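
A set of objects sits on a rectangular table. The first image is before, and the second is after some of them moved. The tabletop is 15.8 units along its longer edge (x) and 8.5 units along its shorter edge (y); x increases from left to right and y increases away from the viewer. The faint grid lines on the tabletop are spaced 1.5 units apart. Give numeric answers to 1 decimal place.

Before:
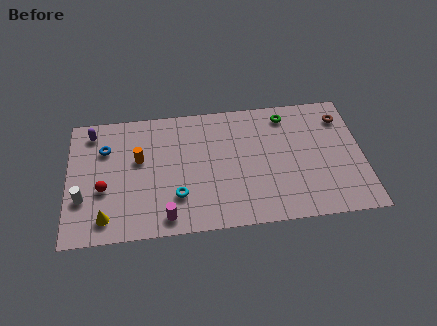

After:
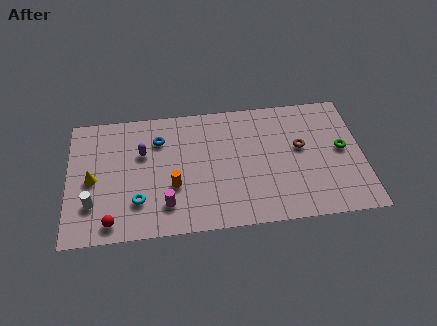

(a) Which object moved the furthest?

the green torus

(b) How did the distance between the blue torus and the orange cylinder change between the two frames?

+1.3

The distance was about 2.0 in the first image and 3.3 in the second, so they moved 1.3 units further apart.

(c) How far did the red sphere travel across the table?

2.2

The red sphere moved from about (1.9, 3.3) to (2.3, 1.1), a distance of √(0.4² + 2.2²) ≈ 2.2.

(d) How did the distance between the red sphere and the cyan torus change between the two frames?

-2.2

Before: roughly 4.0 units apart; after: 1.8. That's 2.2 units closer together.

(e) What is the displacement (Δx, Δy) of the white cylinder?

(0.5, -0.4)

From the two frames, the white cylinder sits at roughly (0.8, 2.8) before and (1.3, 2.4) after.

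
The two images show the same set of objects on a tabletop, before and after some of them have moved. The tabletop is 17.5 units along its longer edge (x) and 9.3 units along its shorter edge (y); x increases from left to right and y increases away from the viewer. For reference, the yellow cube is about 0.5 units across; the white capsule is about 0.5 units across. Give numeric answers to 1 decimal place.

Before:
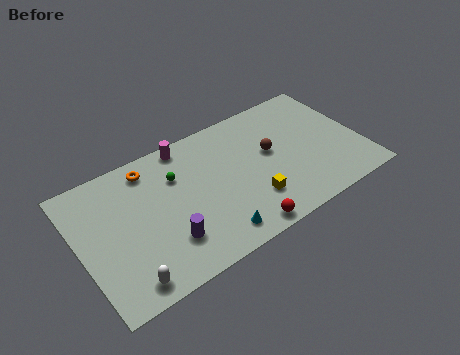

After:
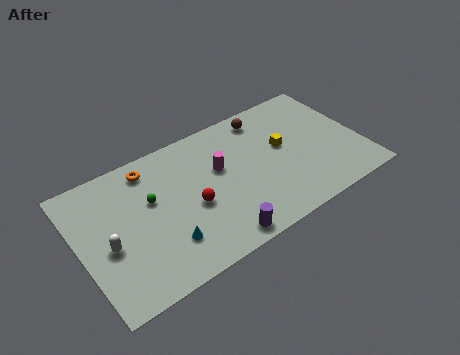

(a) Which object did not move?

the orange torus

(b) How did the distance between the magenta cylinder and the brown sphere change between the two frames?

-1.8

The distance was about 5.8 in the first image and 4.0 in the second, so they moved 1.8 units closer together.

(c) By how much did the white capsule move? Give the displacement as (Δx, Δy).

(-0.7, 2.8)

The white capsule started near (2.3, 1.2) and ended near (1.6, 4.0).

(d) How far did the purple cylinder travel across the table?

3.3

The purple cylinder was near (5.0, 2.5) before and (7.9, 1.0) after, so it travelled √(2.9² + 1.5²) ≈ 3.3 units.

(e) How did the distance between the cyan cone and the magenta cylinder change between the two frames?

-1.9

Before: roughly 7.0 units apart; after: 5.1. That's 1.9 units closer together.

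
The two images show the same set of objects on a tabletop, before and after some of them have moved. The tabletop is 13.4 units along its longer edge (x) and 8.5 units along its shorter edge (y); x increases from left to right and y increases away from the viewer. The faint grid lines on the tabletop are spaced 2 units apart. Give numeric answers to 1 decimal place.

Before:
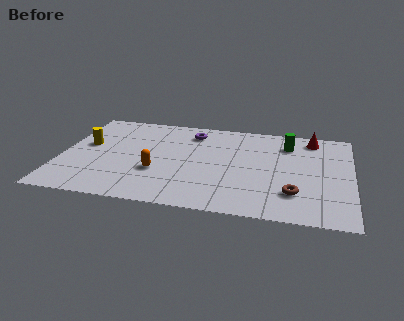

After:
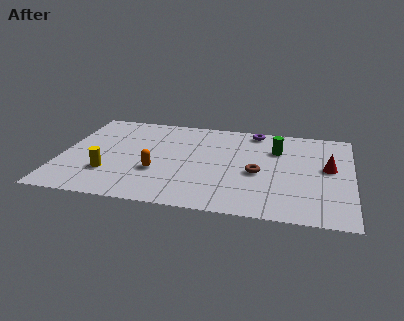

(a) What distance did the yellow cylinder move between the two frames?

2.7

The yellow cylinder moved from about (1.1, 4.9) to (2.3, 2.5), a distance of √(1.2² + 2.4²) ≈ 2.7.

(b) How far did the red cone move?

2.7

The red cone was near (11.5, 7.3) before and (12.3, 4.7) after, so it travelled √(0.8² + 2.6²) ≈ 2.7 units.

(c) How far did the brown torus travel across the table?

2.3

From (10.8, 2.2) to (9.1, 3.7), the brown torus covered √(1.7² + 1.5²) ≈ 2.3 units.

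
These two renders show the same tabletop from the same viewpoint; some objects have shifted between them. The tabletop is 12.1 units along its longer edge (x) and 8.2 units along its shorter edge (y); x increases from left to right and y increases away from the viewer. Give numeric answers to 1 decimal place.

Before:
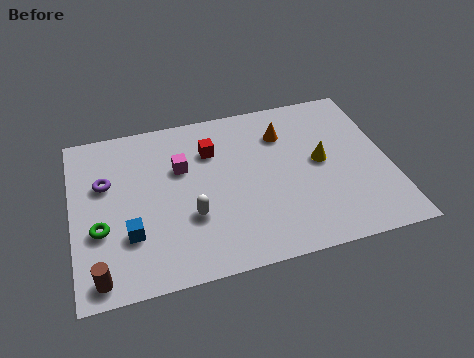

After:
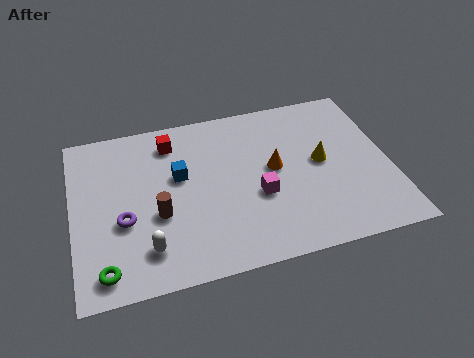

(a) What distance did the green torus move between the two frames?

1.9

The green torus moved from about (1.0, 3.0) to (1.1, 1.1), a distance of √(0.1² + 1.9²) ≈ 1.9.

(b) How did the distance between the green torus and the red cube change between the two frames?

+1.0

They were about 5.3 units apart before and 6.3 after — 1.0 units further apart.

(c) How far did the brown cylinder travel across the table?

3.3

From (0.9, 0.9) to (3.2, 3.2), the brown cylinder covered √(2.3² + 2.3²) ≈ 3.3 units.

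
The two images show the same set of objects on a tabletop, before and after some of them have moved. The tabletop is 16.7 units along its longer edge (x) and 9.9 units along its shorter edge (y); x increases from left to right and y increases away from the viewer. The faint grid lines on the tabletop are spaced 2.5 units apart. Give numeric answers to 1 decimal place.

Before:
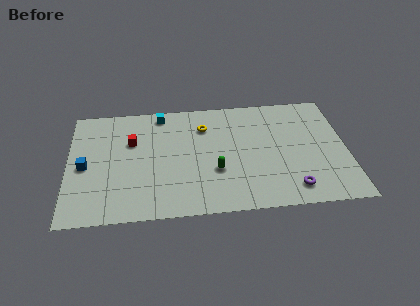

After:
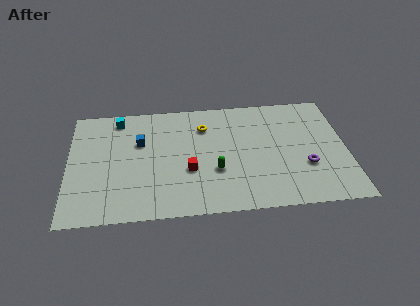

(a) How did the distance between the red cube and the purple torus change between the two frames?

-3.7

They were about 10.7 units apart before and 7.0 after — 3.7 units closer together.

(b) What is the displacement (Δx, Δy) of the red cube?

(3.4, -2.8)

The red cube started near (3.8, 6.5) and ended near (7.2, 3.7).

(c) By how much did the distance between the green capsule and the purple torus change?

+0.5

Before: roughly 4.9 units apart; after: 5.4. That's 0.5 units further apart.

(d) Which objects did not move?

the yellow torus and the green capsule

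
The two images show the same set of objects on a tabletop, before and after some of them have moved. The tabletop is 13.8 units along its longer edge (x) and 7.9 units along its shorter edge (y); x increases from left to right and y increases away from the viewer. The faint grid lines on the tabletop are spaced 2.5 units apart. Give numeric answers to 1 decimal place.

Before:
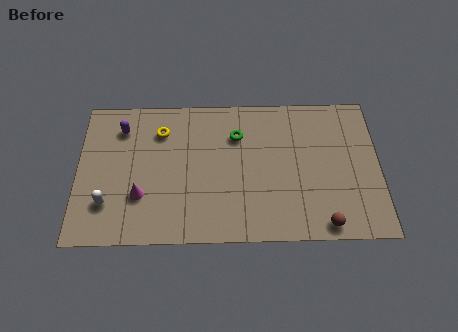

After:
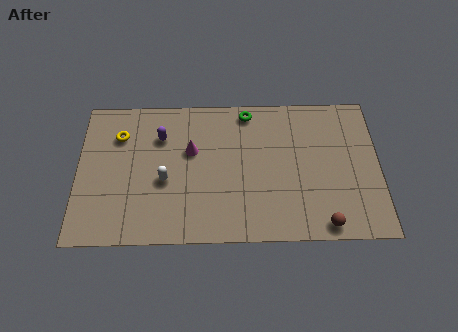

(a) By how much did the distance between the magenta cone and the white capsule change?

+0.4

They were about 1.6 units apart before and 2.0 after — 0.4 units further apart.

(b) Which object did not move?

the brown sphere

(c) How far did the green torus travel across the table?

1.4

The green torus moved from about (7.3, 5.7) to (7.8, 7.0), a distance of √(0.5² + 1.3²) ≈ 1.4.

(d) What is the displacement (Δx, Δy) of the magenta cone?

(2.3, 2.4)

The magenta cone was at about (2.9, 2.5) and moved to about (5.2, 4.9).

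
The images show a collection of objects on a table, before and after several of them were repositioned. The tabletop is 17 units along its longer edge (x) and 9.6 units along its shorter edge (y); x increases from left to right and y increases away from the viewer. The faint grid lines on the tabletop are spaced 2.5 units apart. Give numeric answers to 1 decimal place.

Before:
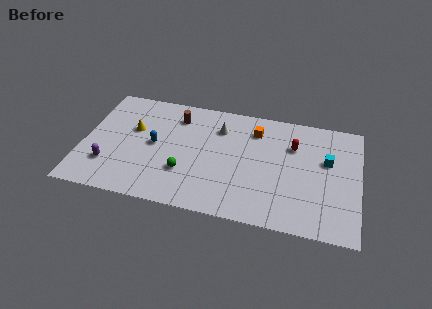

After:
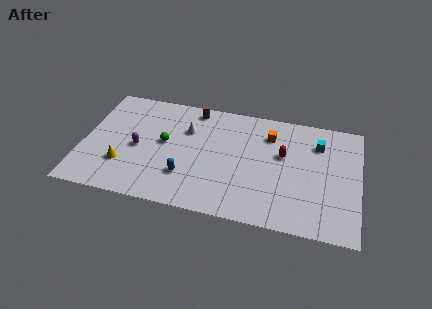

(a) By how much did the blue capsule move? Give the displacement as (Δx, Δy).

(2.1, -2.2)

The blue capsule started near (4.4, 4.9) and ended near (6.5, 2.7).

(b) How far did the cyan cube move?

1.4

From (15.0, 5.9) to (14.4, 7.2), the cyan cube covered √(0.6² + 1.3²) ≈ 1.4 units.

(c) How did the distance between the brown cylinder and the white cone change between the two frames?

-0.8

They were about 2.7 units apart before and 1.9 after — 0.8 units closer together.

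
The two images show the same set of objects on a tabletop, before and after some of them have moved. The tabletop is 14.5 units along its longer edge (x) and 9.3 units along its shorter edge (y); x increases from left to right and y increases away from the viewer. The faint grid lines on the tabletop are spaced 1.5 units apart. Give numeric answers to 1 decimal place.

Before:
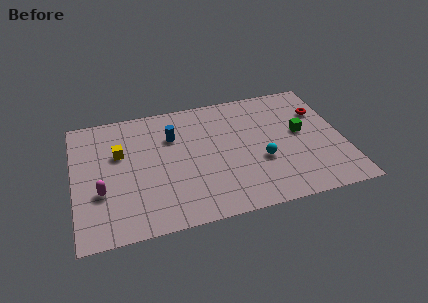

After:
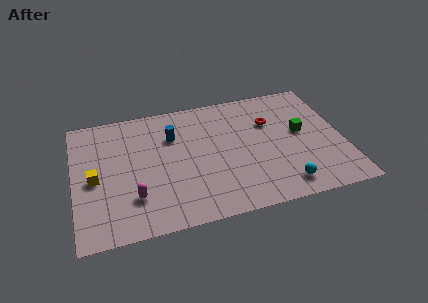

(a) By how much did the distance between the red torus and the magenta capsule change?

-4.0

They were about 12.5 units apart before and 8.5 after — 4.0 units closer together.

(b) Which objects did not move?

the blue cylinder and the green cube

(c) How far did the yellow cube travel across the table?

2.1

The yellow cube moved from about (2.5, 5.9) to (1.1, 4.3), a distance of √(1.4² + 1.6²) ≈ 2.1.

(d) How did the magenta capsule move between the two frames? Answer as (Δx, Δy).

(1.7, -0.8)

The magenta capsule was at about (1.4, 3.3) and moved to about (3.1, 2.5).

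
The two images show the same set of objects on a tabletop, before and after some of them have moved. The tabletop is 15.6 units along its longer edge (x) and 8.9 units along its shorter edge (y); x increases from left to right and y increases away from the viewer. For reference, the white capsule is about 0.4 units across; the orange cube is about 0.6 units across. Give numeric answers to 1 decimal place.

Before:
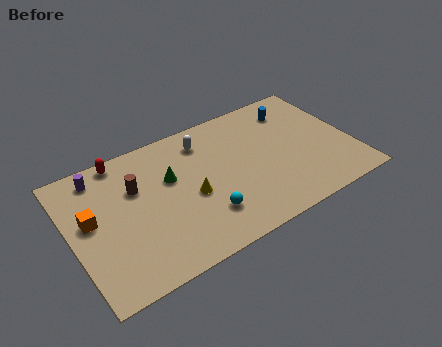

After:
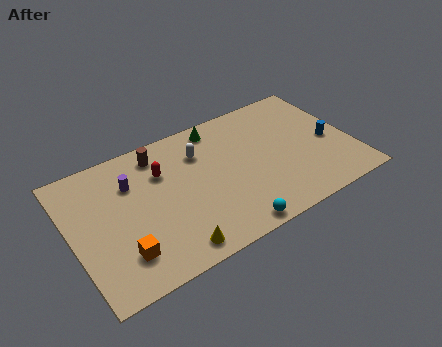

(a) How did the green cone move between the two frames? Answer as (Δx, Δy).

(3.0, 2.2)

The green cone started near (5.6, 5.6) and ended near (8.6, 7.8).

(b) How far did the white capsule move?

0.8

The white capsule was near (7.7, 7.2) before and (7.4, 6.5) after, so it travelled √(0.3² + 0.7²) ≈ 0.8 units.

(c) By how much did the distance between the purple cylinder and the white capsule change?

-1.9

The distance was about 5.8 in the first image and 3.9 in the second, so they moved 1.9 units closer together.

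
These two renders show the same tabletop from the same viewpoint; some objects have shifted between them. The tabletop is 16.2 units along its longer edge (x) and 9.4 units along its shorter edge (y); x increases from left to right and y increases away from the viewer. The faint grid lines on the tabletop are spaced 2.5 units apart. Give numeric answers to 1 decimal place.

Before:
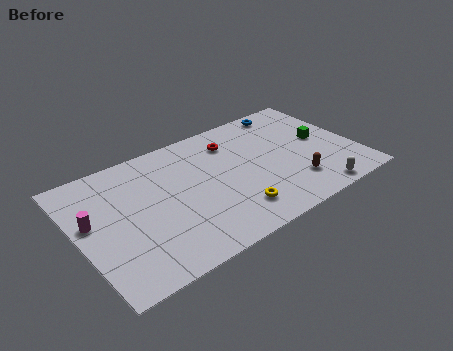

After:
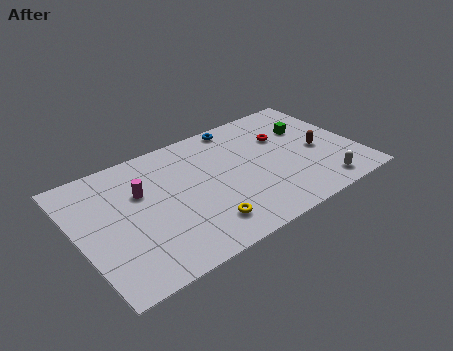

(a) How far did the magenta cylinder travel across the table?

3.1

The magenta cylinder moved from about (0.8, 5.4) to (3.8, 6.1), a distance of √(3.0² + 0.7²) ≈ 3.1.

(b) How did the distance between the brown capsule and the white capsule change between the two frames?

+1.2

The distance was about 1.7 in the first image and 2.9 in the second, so they moved 1.2 units further apart.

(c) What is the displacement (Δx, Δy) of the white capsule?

(0.4, 0.4)

The white capsule was at about (13.2, 0.9) and moved to about (13.6, 1.3).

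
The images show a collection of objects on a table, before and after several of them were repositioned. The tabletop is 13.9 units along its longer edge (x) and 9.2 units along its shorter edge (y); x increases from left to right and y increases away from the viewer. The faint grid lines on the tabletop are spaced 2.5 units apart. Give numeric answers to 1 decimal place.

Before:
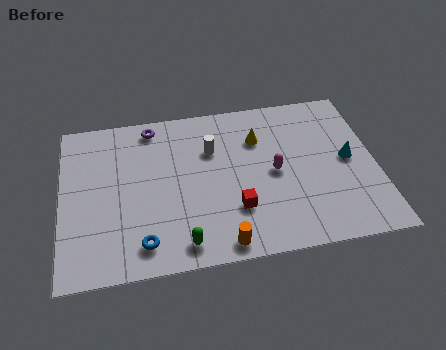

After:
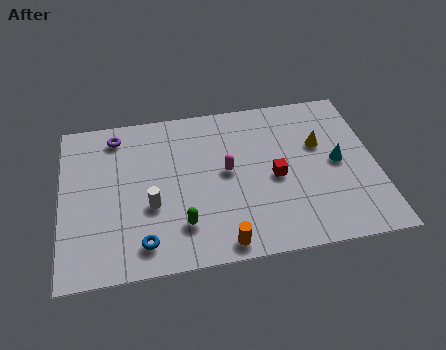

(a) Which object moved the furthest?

the white cylinder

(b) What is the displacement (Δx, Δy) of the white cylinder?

(-2.8, -2.8)

From the two frames, the white cylinder sits at roughly (6.7, 6.3) before and (3.9, 3.5) after.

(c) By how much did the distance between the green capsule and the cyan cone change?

-0.9

The distance was about 8.3 in the first image and 7.4 in the second, so they moved 0.9 units closer together.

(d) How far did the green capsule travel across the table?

1.0

The green capsule moved from about (5.2, 1.2) to (5.2, 2.2), a distance of √(0.0² + 1.0²) ≈ 1.0.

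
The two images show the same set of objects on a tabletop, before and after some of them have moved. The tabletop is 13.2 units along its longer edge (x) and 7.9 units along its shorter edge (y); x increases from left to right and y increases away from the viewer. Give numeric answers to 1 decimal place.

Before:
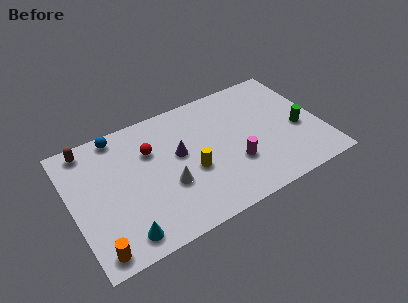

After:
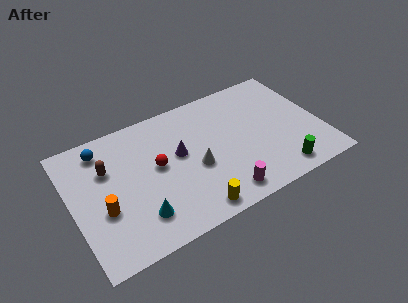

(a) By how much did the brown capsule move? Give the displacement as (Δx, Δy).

(0.8, -1.7)

The brown capsule was at about (1.2, 7.0) and moved to about (2.0, 5.3).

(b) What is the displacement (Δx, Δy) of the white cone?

(1.5, 0.4)

From the two frames, the white cone sits at roughly (4.9, 2.9) before and (6.4, 3.3) after.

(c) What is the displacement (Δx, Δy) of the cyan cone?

(0.9, 0.7)

The cyan cone started near (2.3, 1.1) and ended near (3.2, 1.8).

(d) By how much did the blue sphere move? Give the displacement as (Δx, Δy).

(-0.9, -0.5)

From the two frames, the blue sphere sits at roughly (2.8, 7.1) before and (1.9, 6.6) after.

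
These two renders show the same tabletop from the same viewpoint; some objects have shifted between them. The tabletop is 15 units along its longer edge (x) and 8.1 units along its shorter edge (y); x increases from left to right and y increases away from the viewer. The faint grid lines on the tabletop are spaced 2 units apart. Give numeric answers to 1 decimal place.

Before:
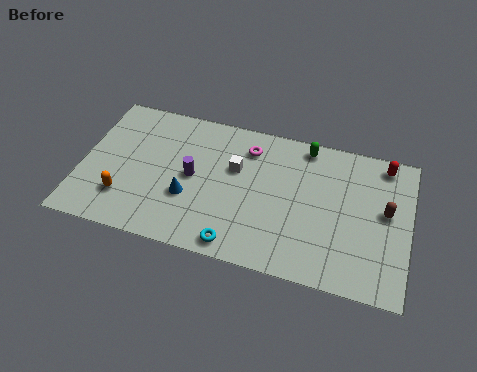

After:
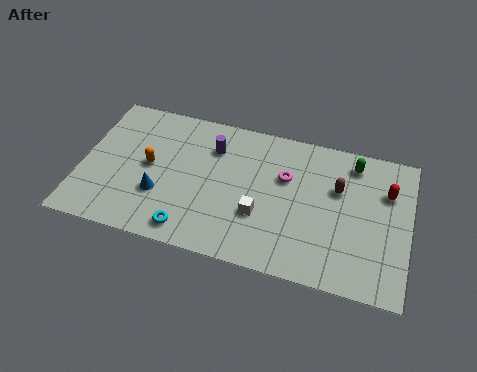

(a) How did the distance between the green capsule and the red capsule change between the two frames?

-1.6

The distance was about 3.6 in the first image and 2.0 in the second, so they moved 1.6 units closer together.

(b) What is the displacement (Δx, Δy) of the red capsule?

(0.2, -1.5)

The red capsule started near (13.7, 7.1) and ended near (13.9, 5.6).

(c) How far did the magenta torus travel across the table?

2.2

The magenta torus moved from about (7.5, 6.4) to (9.3, 5.2), a distance of √(1.8² + 1.2²) ≈ 2.2.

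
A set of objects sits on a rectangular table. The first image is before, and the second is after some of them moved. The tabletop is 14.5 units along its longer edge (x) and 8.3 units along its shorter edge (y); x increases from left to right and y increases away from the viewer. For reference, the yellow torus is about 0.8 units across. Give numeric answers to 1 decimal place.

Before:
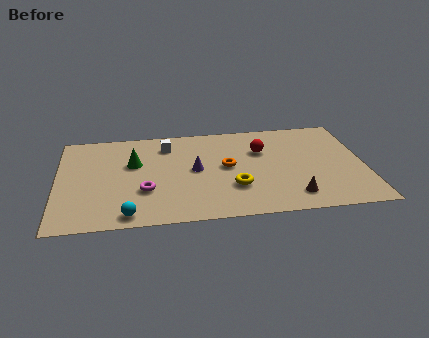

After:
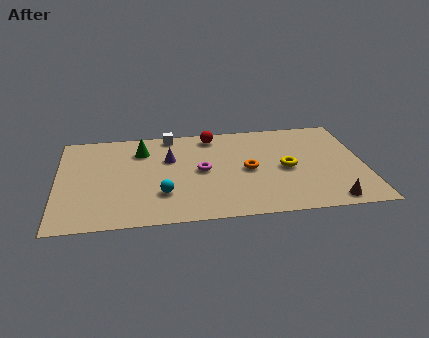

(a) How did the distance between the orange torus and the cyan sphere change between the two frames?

-1.5

They were about 5.9 units apart before and 4.4 after — 1.5 units closer together.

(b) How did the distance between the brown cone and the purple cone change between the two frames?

+3.4

The distance was about 5.3 in the first image and 8.7 in the second, so they moved 3.4 units further apart.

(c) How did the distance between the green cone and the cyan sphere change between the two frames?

-0.3

Before: roughly 4.3 units apart; after: 4.0. That's 0.3 units closer together.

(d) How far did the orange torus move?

1.1

From (8.0, 4.4) to (9.0, 4.0), the orange torus covered √(1.0² + 0.4²) ≈ 1.1 units.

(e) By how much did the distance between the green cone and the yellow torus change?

+1.8

Before: roughly 5.4 units apart; after: 7.2. That's 1.8 units further apart.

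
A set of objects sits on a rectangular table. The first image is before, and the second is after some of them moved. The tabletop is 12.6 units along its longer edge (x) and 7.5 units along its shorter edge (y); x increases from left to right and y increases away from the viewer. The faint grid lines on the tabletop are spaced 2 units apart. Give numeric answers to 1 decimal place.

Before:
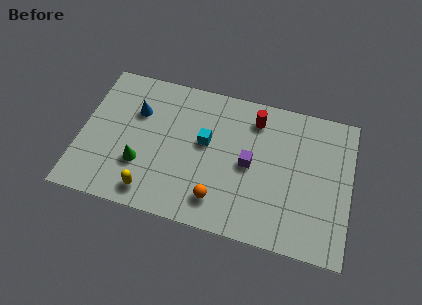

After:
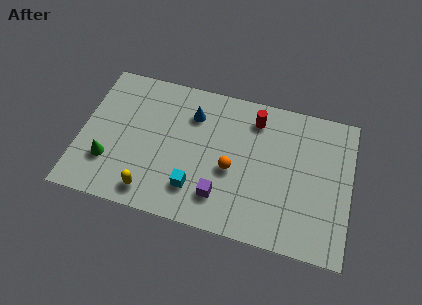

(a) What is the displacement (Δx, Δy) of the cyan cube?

(-0.3, -2.5)

The cyan cube started near (5.8, 4.3) and ended near (5.5, 1.8).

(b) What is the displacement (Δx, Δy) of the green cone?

(-1.5, -0.2)

The green cone started near (2.9, 2.4) and ended near (1.4, 2.2).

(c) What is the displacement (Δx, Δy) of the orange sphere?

(0.5, 1.7)

The orange sphere started near (6.6, 1.5) and ended near (7.1, 3.2).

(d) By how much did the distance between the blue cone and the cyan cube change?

+0.4

They were about 3.4 units apart before and 3.8 after — 0.4 units further apart.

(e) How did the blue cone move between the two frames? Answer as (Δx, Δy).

(2.6, 0.5)

From the two frames, the blue cone sits at roughly (2.5, 5.1) before and (5.1, 5.6) after.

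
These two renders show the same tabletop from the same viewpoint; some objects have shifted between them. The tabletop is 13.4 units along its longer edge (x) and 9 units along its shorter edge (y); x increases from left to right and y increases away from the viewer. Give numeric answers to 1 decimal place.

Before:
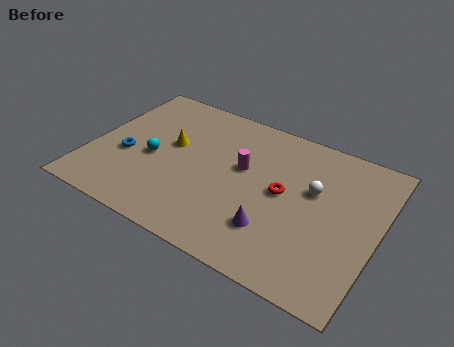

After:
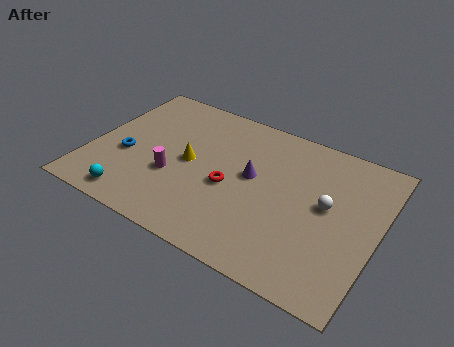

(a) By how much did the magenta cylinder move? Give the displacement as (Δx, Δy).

(-3.0, -2.0)

From the two frames, the magenta cylinder sits at roughly (7.0, 5.3) before and (4.0, 3.3) after.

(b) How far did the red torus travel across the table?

2.5

The red torus was near (9.0, 4.7) before and (6.6, 3.9) after, so it travelled √(2.4² + 0.8²) ≈ 2.5 units.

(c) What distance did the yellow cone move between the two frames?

1.2

The yellow cone moved from about (3.6, 5.2) to (4.6, 4.5), a distance of √(1.0² + 0.7²) ≈ 1.2.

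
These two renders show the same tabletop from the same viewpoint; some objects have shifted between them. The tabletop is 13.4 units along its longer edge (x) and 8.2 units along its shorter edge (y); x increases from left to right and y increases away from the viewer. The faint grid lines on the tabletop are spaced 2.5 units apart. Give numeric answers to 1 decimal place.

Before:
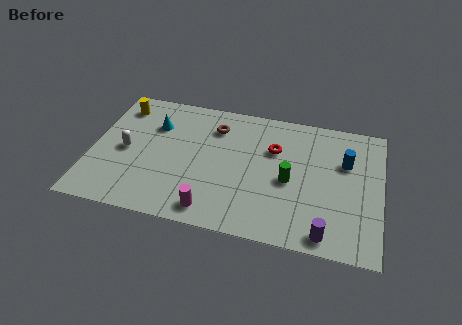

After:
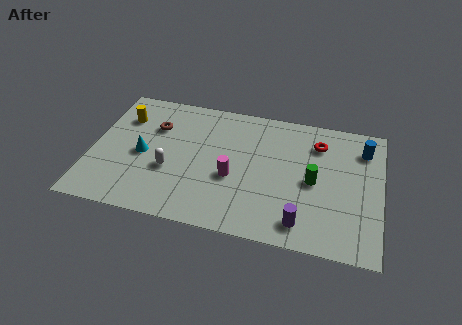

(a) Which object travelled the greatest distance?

the brown torus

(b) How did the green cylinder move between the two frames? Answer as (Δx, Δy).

(1.1, 0.2)

The green cylinder was at about (9.2, 3.7) and moved to about (10.3, 3.9).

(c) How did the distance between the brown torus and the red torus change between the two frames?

+4.7

They were about 2.9 units apart before and 7.6 after — 4.7 units further apart.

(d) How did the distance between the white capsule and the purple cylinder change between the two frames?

-3.4

Before: roughly 9.9 units apart; after: 6.5. That's 3.4 units closer together.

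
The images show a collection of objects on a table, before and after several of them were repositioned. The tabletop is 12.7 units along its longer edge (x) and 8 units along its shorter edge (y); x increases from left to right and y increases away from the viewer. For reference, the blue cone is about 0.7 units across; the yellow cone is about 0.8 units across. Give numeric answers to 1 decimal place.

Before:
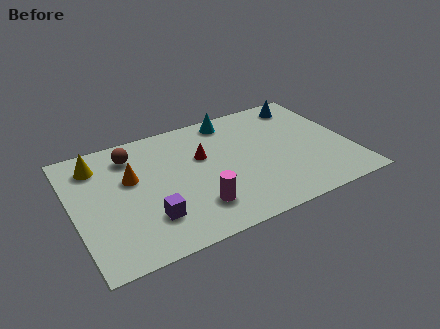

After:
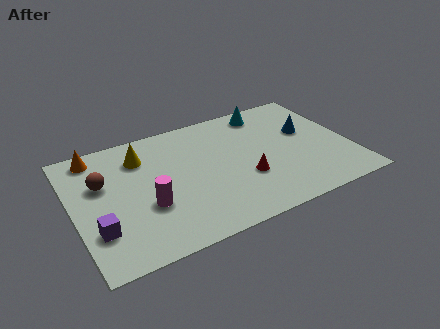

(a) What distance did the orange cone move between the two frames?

2.5

The orange cone moved from about (2.7, 4.9) to (1.3, 7.0), a distance of √(1.4² + 2.1²) ≈ 2.5.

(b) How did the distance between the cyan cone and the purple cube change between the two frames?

+3.0

Before: roughly 6.6 units apart; after: 9.6. That's 3.0 units further apart.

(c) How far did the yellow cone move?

2.0

The yellow cone was near (1.3, 6.4) before and (3.3, 6.1) after, so it travelled √(2.0² + 0.3²) ≈ 2.0 units.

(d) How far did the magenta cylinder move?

2.3

The magenta cylinder moved from about (5.3, 1.9) to (3.2, 2.9), a distance of √(2.1² + 1.0²) ≈ 2.3.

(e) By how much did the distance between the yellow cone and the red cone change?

+0.6

Before: roughly 4.9 units apart; after: 5.5. That's 0.6 units further apart.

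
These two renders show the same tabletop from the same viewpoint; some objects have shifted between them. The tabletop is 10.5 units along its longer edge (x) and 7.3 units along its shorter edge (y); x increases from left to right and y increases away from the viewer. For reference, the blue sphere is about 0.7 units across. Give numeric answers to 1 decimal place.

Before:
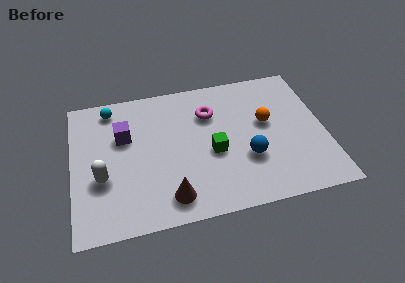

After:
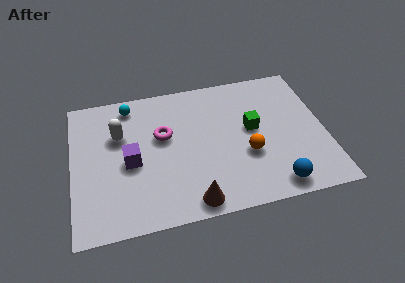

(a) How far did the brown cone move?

1.0

The brown cone was near (3.9, 1.2) before and (4.8, 0.8) after, so it travelled √(0.9² + 0.4²) ≈ 1.0 units.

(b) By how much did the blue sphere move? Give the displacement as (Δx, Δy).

(1.0, -1.6)

From the two frames, the blue sphere sits at roughly (7.2, 2.5) before and (8.2, 0.9) after.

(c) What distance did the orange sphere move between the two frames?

1.7

The orange sphere moved from about (8.1, 4.2) to (7.2, 2.7), a distance of √(0.9² + 1.5²) ≈ 1.7.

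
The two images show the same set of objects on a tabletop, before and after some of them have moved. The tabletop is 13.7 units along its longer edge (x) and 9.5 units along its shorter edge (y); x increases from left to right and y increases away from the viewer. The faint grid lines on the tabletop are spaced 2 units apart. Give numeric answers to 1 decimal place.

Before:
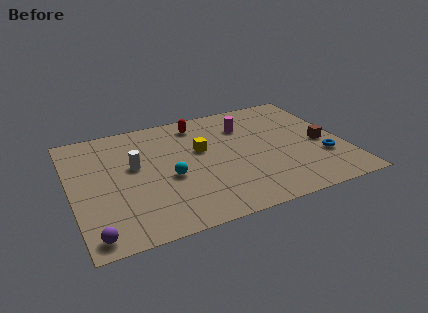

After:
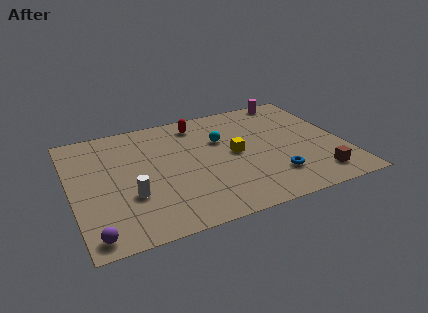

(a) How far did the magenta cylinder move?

3.2

From (9.0, 7.0) to (11.7, 8.7), the magenta cylinder covered √(2.7² + 1.7²) ≈ 3.2 units.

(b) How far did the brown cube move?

2.7

The brown cube was near (12.6, 4.2) before and (12.0, 1.6) after, so it travelled √(0.6² + 2.6²) ≈ 2.7 units.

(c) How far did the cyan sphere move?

3.6

From (4.8, 4.0) to (7.7, 6.2), the cyan sphere covered √(2.9² + 2.2²) ≈ 3.6 units.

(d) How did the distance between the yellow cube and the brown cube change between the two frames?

-1.2

Before: roughly 6.2 units apart; after: 5.0. That's 1.2 units closer together.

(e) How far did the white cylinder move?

2.3

From (3.2, 5.5) to (2.8, 3.2), the white cylinder covered √(0.4² + 2.3²) ≈ 2.3 units.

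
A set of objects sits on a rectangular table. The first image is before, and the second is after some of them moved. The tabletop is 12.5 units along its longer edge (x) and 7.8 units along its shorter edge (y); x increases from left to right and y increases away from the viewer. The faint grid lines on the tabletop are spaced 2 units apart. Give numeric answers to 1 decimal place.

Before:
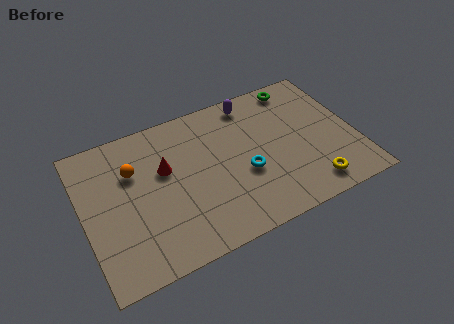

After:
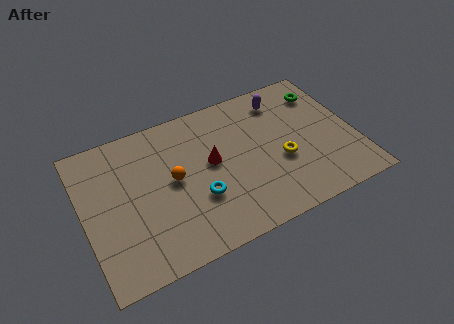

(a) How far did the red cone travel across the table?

2.2

The red cone was near (3.8, 4.8) before and (5.9, 4.3) after, so it travelled √(2.1² + 0.5²) ≈ 2.2 units.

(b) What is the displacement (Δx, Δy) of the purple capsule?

(1.4, -0.4)

From the two frames, the purple capsule sits at roughly (8.1, 6.8) before and (9.5, 6.4) after.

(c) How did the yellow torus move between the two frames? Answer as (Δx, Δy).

(-1.1, 1.9)

The yellow torus started near (10.1, 1.2) and ended near (9.0, 3.1).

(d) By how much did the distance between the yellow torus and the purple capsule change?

-2.6

They were about 5.9 units apart before and 3.3 after — 2.6 units closer together.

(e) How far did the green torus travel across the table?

1.4

The green torus moved from about (10.3, 6.9) to (11.4, 6.1), a distance of √(1.1² + 0.8²) ≈ 1.4.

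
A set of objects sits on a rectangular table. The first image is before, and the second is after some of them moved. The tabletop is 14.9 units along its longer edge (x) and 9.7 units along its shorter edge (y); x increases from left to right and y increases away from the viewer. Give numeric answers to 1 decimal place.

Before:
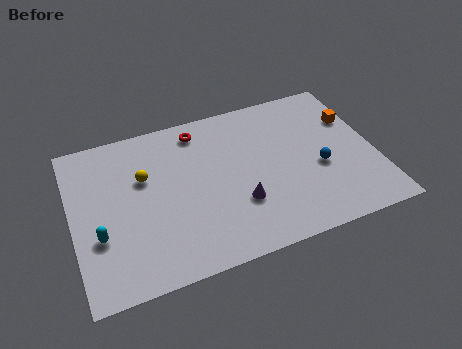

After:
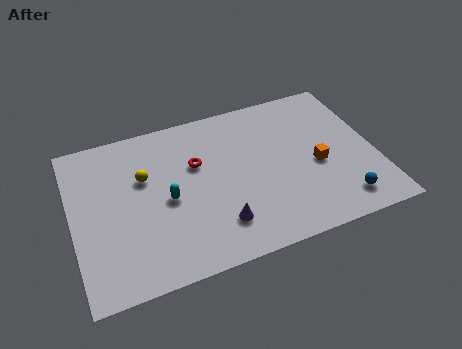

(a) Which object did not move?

the yellow sphere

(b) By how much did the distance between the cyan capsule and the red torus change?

-4.9

They were about 7.2 units apart before and 2.3 after — 4.9 units closer together.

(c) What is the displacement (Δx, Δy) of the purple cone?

(-1.1, -0.9)

The purple cone was at about (8.0, 3.1) and moved to about (6.9, 2.2).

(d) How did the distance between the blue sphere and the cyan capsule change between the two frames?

-2.1

Before: roughly 10.9 units apart; after: 8.8. That's 2.1 units closer together.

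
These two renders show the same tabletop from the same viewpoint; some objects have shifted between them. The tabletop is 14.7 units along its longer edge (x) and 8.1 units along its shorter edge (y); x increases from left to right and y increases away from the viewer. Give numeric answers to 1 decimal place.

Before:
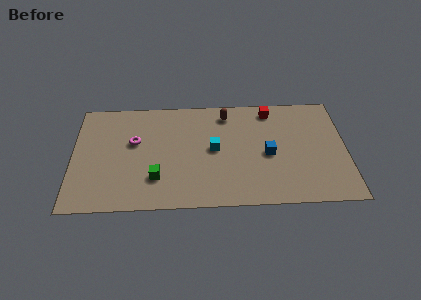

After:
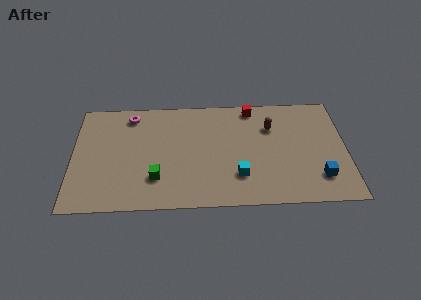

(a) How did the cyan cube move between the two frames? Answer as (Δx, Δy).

(1.3, -2.0)

The cyan cube started near (7.6, 4.2) and ended near (8.9, 2.2).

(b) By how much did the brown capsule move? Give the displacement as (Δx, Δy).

(2.4, -1.1)

The brown capsule was at about (8.3, 6.8) and moved to about (10.7, 5.7).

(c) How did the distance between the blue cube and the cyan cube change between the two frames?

+1.4

They were about 2.9 units apart before and 4.3 after — 1.4 units further apart.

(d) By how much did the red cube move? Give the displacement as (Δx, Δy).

(-1.0, 0.2)

The red cube was at about (10.7, 7.0) and moved to about (9.7, 7.2).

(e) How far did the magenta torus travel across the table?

2.0

From (3.3, 4.9) to (3.1, 6.9), the magenta torus covered √(0.2² + 2.0²) ≈ 2.0 units.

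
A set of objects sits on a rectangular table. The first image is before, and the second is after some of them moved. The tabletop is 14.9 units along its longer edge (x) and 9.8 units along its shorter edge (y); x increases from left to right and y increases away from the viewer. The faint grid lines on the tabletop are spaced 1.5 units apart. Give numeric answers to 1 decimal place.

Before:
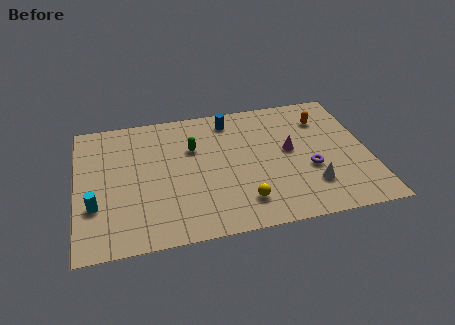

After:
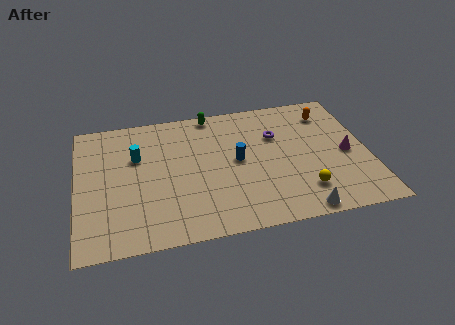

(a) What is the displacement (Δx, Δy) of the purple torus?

(-1.5, 2.9)

The purple torus was at about (11.8, 3.7) and moved to about (10.3, 6.6).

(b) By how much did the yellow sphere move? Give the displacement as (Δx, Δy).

(3.1, 0.2)

The yellow sphere was at about (8.3, 2.0) and moved to about (11.4, 2.2).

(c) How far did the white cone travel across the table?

1.8

The white cone was near (11.8, 2.5) before and (11.1, 0.8) after, so it travelled √(0.7² + 1.7²) ≈ 1.8 units.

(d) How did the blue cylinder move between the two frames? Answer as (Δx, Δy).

(0.2, -3.2)

The blue cylinder was at about (8.0, 8.3) and moved to about (8.2, 5.1).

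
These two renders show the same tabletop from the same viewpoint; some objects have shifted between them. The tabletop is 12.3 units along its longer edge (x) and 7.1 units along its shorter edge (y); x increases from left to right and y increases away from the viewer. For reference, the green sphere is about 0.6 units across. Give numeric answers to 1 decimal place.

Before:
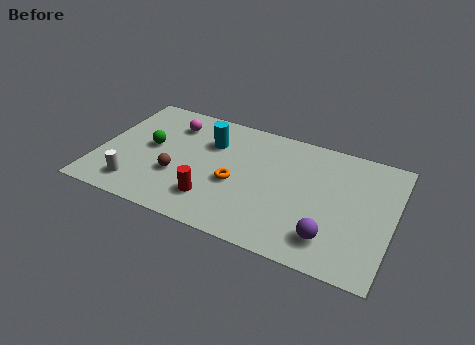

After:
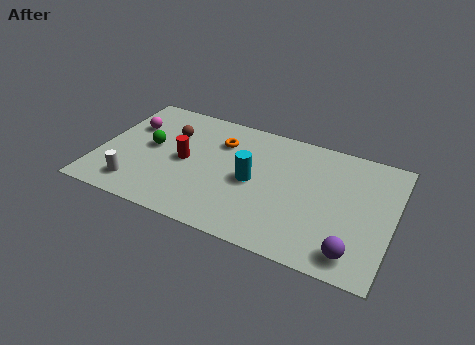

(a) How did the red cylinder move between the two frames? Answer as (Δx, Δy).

(-1.4, 1.8)

From the two frames, the red cylinder sits at roughly (5.0, 1.7) before and (3.6, 3.5) after.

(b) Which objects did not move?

the green sphere and the white cylinder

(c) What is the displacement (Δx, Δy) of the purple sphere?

(1.0, -0.4)

The purple sphere started near (9.9, 1.5) and ended near (10.9, 1.1).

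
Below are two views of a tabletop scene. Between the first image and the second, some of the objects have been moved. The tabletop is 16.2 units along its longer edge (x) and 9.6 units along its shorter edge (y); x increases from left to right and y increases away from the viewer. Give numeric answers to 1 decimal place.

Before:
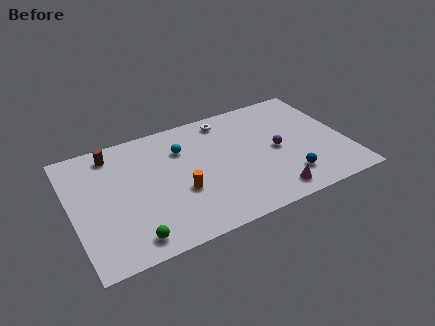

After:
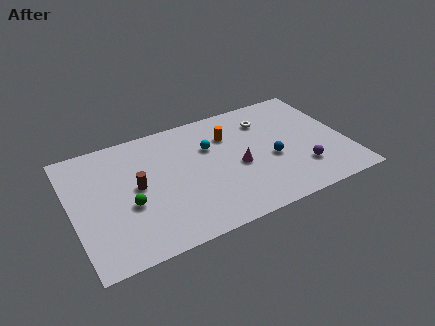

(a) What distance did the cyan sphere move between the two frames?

1.7

From (6.7, 6.9) to (8.3, 6.4), the cyan sphere covered √(1.6² + 0.5²) ≈ 1.7 units.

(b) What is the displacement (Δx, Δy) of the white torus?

(2.3, -1.0)

From the two frames, the white torus sits at roughly (9.5, 8.3) before and (11.8, 7.3) after.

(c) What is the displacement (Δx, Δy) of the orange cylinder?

(3.3, 3.3)

The orange cylinder started near (6.2, 3.6) and ended near (9.5, 6.9).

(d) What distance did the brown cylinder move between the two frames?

3.4

The brown cylinder was near (2.7, 8.2) before and (3.8, 5.0) after, so it travelled √(1.1² + 3.2²) ≈ 3.4 units.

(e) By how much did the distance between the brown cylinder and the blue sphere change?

-3.5

They were about 11.5 units apart before and 8.0 after — 3.5 units closer together.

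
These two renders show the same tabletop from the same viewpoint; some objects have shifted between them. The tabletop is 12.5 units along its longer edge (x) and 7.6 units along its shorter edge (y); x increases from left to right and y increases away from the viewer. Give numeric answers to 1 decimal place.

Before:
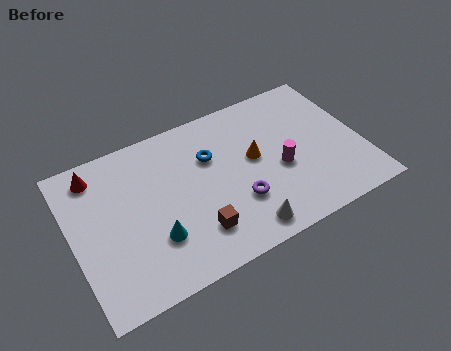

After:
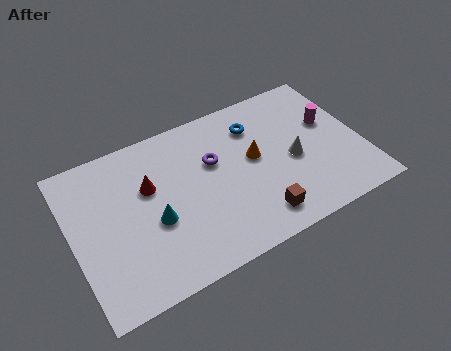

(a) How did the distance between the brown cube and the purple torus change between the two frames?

+1.8

Before: roughly 2.0 units apart; after: 3.8. That's 1.8 units further apart.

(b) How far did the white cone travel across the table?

3.5

The white cone moved from about (6.9, 1.0) to (9.5, 3.4), a distance of √(2.6² + 2.4²) ≈ 3.5.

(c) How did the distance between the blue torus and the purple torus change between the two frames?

-0.6

They were about 2.8 units apart before and 2.2 after — 0.6 units closer together.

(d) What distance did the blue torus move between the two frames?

2.2

From (6.1, 5.1) to (8.2, 5.8), the blue torus covered √(2.1² + 0.7²) ≈ 2.2 units.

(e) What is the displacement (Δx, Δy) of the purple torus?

(-0.7, 2.4)

The purple torus was at about (6.9, 2.4) and moved to about (6.2, 4.8).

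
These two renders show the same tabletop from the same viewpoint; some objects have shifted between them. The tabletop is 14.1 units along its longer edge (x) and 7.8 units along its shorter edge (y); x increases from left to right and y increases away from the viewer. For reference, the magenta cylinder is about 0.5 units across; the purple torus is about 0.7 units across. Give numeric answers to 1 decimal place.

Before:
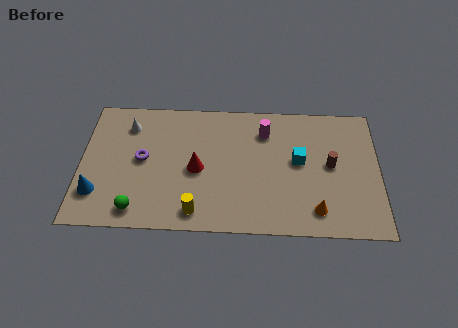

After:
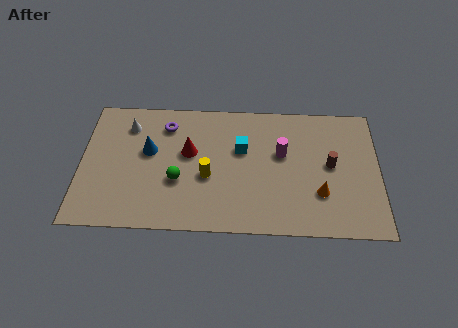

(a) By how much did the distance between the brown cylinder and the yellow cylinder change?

-1.1

The distance was about 7.0 in the first image and 5.9 in the second, so they moved 1.1 units closer together.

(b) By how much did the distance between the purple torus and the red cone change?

-0.7

Before: roughly 2.6 units apart; after: 1.9. That's 0.7 units closer together.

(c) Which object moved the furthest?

the blue cone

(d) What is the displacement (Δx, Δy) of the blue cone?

(2.4, 2.6)

The blue cone started near (0.8, 2.0) and ended near (3.2, 4.6).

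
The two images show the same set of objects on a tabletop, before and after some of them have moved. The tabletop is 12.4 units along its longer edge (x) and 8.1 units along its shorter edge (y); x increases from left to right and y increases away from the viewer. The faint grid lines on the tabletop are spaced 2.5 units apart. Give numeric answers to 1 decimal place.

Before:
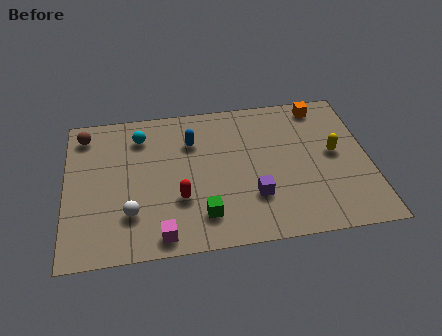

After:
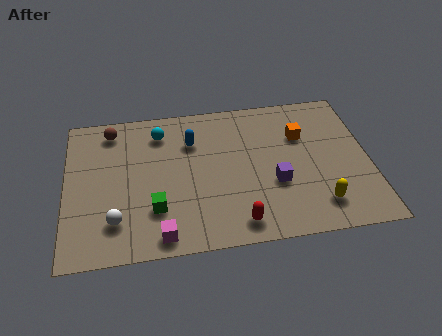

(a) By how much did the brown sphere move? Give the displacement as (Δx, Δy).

(1.1, 0.1)

The brown sphere was at about (0.8, 6.8) and moved to about (1.9, 6.9).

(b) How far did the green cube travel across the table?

2.0

The green cube was near (5.5, 1.7) before and (3.6, 2.3) after, so it travelled √(1.9² + 0.6²) ≈ 2.0 units.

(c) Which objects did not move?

the blue capsule and the magenta cube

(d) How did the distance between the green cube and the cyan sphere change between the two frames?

-1.1

The distance was about 5.3 in the first image and 4.2 in the second, so they moved 1.1 units closer together.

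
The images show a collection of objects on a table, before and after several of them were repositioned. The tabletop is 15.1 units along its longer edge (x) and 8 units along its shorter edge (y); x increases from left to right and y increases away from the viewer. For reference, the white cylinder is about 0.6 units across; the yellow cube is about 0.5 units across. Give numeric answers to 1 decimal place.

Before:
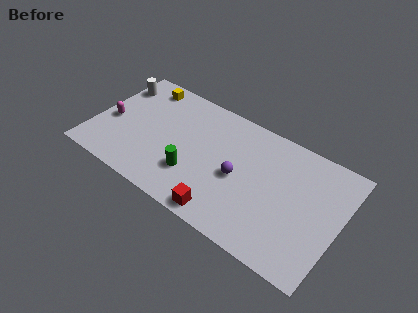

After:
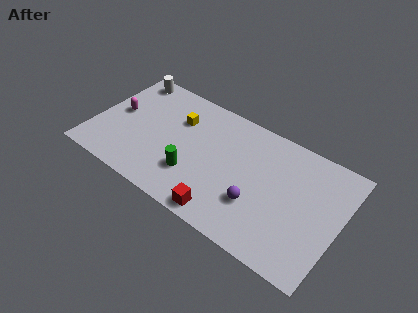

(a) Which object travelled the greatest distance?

the yellow cube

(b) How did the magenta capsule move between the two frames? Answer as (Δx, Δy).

(0.3, 0.8)

The magenta capsule was at about (1.0, 3.5) and moved to about (1.3, 4.3).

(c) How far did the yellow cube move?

2.8

The yellow cube was near (2.4, 6.9) before and (4.9, 5.6) after, so it travelled √(2.5² + 1.3²) ≈ 2.8 units.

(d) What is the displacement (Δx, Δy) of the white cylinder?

(0.6, 0.9)

From the two frames, the white cylinder sits at roughly (0.8, 6.2) before and (1.4, 7.1) after.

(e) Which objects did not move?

the red cube and the green cylinder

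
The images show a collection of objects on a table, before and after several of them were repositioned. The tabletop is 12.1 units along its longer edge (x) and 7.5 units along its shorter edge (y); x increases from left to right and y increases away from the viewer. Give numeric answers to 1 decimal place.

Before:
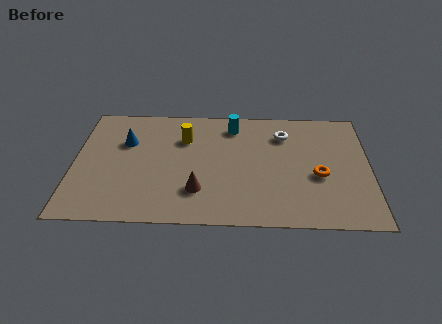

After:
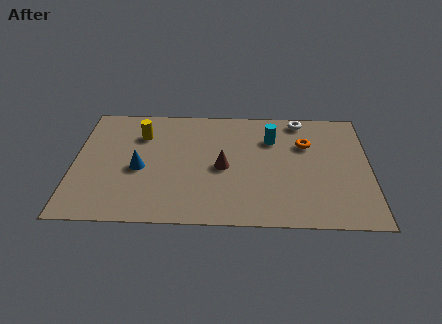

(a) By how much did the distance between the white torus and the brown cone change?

-0.6

They were about 5.1 units apart before and 4.5 after — 0.6 units closer together.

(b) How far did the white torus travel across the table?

1.2

From (8.6, 5.7) to (9.3, 6.7), the white torus covered √(0.7² + 1.0²) ≈ 1.2 units.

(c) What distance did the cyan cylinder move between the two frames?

1.8

The cyan cylinder moved from about (6.5, 6.2) to (8.1, 5.4), a distance of √(1.6² + 0.8²) ≈ 1.8.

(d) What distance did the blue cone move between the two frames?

1.8

The blue cone moved from about (2.1, 5.0) to (2.7, 3.3), a distance of √(0.6² + 1.7²) ≈ 1.8.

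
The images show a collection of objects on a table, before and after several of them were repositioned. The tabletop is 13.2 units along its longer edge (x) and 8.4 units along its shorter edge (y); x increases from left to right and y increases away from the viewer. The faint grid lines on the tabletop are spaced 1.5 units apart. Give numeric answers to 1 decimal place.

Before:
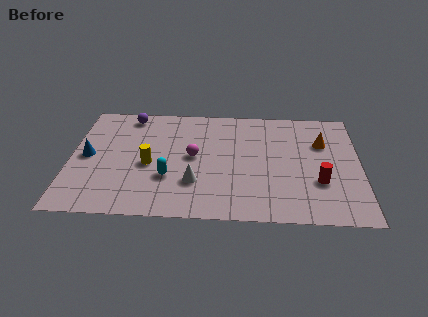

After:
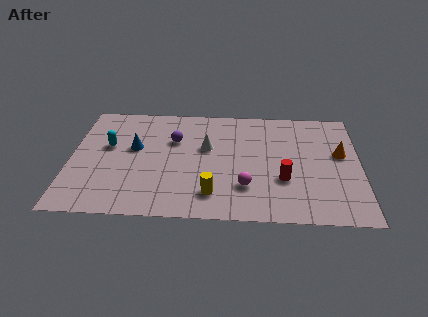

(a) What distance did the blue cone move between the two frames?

2.2

The blue cone was near (0.8, 4.2) before and (2.9, 4.9) after, so it travelled √(2.1² + 0.7²) ≈ 2.2 units.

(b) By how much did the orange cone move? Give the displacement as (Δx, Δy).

(0.8, -0.8)

From the two frames, the orange cone sits at roughly (11.5, 5.7) before and (12.3, 4.9) after.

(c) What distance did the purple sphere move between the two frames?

2.8

The purple sphere moved from about (2.6, 7.4) to (4.7, 5.6), a distance of √(2.1² + 1.8²) ≈ 2.8.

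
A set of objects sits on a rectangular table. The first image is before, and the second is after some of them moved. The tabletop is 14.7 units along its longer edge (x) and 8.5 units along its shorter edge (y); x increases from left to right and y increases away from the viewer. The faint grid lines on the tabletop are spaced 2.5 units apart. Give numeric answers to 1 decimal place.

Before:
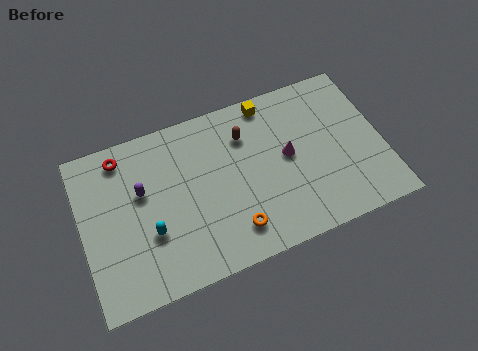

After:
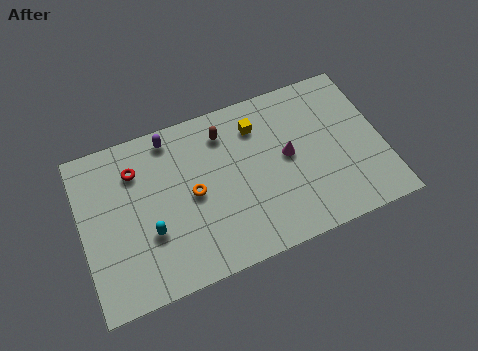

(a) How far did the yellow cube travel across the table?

1.2

The yellow cube moved from about (9.5, 7.6) to (8.8, 6.6), a distance of √(0.7² + 1.0²) ≈ 1.2.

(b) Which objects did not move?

the magenta cone and the cyan capsule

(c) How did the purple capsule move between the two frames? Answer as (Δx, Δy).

(1.6, 2.3)

The purple capsule started near (3.0, 5.2) and ended near (4.6, 7.5).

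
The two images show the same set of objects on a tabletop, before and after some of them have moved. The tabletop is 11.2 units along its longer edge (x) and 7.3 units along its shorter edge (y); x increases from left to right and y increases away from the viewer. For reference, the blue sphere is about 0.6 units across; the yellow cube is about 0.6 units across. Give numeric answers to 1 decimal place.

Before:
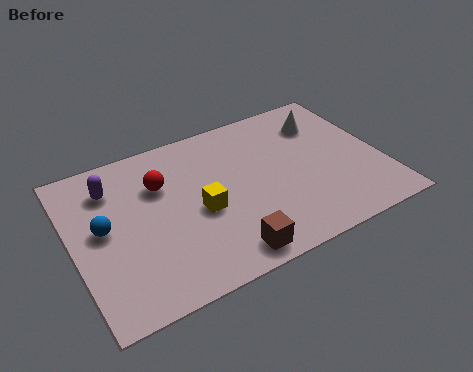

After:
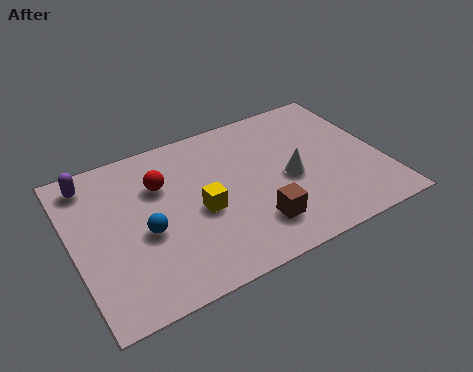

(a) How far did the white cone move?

2.7

From (9.4, 5.5) to (7.8, 3.3), the white cone covered √(1.6² + 2.2²) ≈ 2.7 units.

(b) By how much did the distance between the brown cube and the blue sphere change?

-1.0

Before: roughly 5.0 units apart; after: 4.0. That's 1.0 units closer together.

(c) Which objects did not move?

the red sphere and the yellow cube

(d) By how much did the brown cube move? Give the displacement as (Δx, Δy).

(1.2, 0.8)

The brown cube was at about (5.1, 0.9) and moved to about (6.3, 1.7).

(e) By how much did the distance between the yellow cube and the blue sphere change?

-1.5

They were about 3.5 units apart before and 2.0 after — 1.5 units closer together.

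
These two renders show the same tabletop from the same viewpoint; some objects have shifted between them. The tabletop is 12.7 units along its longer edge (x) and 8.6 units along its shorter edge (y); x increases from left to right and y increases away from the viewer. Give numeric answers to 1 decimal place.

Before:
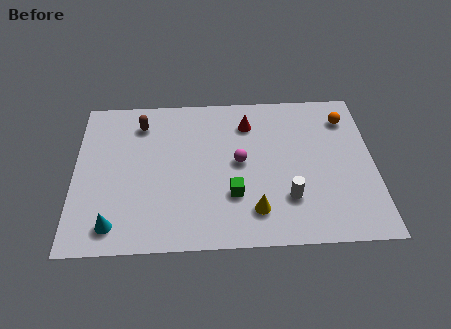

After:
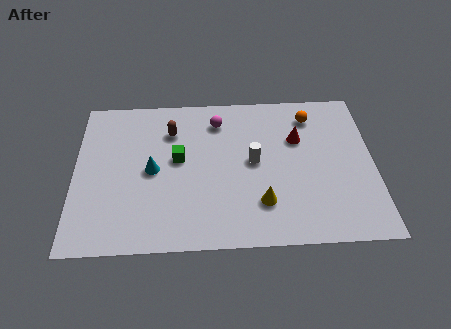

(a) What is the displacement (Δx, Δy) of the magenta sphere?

(-0.9, 2.4)

The magenta sphere was at about (7.0, 4.5) and moved to about (6.1, 6.9).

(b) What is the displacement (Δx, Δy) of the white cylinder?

(-1.4, 2.1)

The white cylinder was at about (9.0, 2.4) and moved to about (7.6, 4.5).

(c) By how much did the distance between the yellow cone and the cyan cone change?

-0.9

The distance was about 5.9 in the first image and 5.0 in the second, so they moved 0.9 units closer together.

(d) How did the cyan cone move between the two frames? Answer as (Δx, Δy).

(1.6, 2.9)

The cyan cone started near (1.7, 1.3) and ended near (3.3, 4.2).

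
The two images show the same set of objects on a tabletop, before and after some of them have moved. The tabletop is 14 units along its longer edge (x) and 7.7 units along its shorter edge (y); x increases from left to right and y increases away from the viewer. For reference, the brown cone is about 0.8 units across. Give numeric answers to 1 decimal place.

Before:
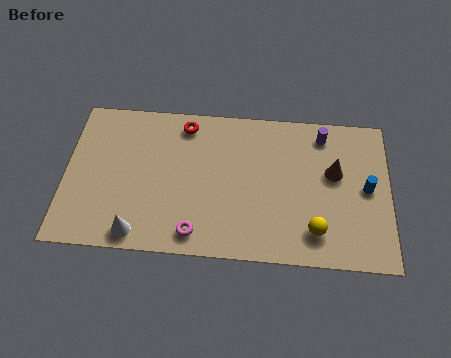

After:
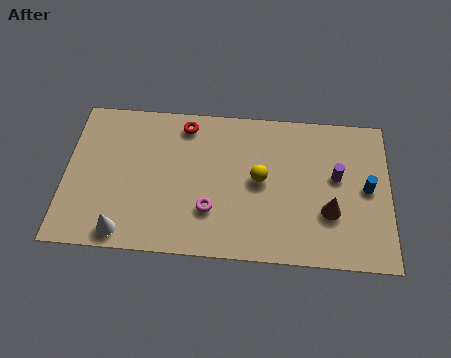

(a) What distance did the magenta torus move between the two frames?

1.3

The magenta torus was near (5.7, 1.1) before and (6.3, 2.3) after, so it travelled √(0.6² + 1.2²) ≈ 1.3 units.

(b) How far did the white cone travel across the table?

0.6

From (3.2, 0.9) to (2.6, 0.9), the white cone covered √(0.6² + 0.0²) ≈ 0.6 units.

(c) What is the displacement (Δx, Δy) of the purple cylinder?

(0.6, -2.1)

The purple cylinder was at about (11.1, 6.5) and moved to about (11.7, 4.4).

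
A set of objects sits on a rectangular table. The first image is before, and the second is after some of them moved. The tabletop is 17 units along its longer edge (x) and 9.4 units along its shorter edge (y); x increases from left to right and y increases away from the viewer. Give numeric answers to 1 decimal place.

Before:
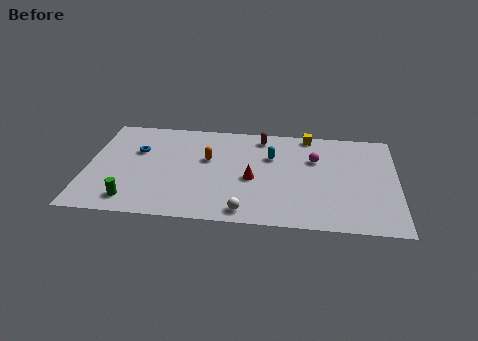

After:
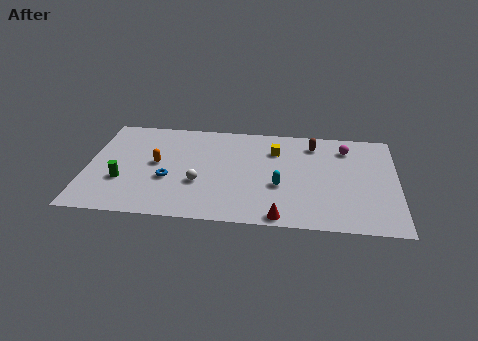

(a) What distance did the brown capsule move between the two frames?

2.9

The brown capsule was near (9.5, 8.1) before and (12.4, 7.7) after, so it travelled √(2.9² + 0.4²) ≈ 2.9 units.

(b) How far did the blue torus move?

3.1

The blue torus was near (2.7, 6.1) before and (4.5, 3.6) after, so it travelled √(1.8² + 2.5²) ≈ 3.1 units.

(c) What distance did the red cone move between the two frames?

3.7

The red cone was near (9.1, 4.1) before and (10.7, 0.8) after, so it travelled √(1.6² + 3.3²) ≈ 3.7 units.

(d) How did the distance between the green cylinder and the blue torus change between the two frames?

-2.1

Before: roughly 4.6 units apart; after: 2.5. That's 2.1 units closer together.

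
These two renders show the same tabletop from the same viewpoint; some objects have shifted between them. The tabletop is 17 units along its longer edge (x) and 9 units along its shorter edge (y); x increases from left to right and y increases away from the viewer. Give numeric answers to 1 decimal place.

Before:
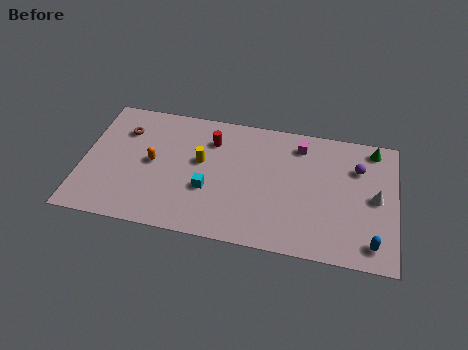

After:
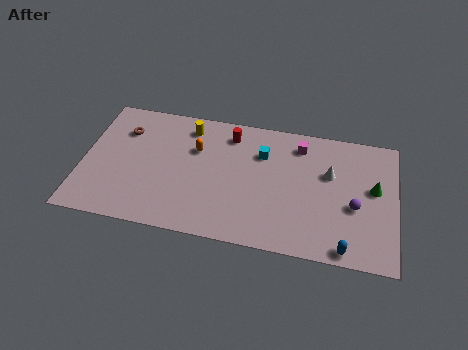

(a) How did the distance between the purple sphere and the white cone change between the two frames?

+0.3

They were about 2.1 units apart before and 2.4 after — 0.3 units further apart.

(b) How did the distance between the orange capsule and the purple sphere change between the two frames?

-2.2

They were about 11.2 units apart before and 9.0 after — 2.2 units closer together.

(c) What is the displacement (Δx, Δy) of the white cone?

(-2.5, 1.2)

The white cone was at about (15.9, 4.5) and moved to about (13.4, 5.7).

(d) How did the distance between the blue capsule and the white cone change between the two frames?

+1.9

The distance was about 3.1 in the first image and 5.0 in the second, so they moved 1.9 units further apart.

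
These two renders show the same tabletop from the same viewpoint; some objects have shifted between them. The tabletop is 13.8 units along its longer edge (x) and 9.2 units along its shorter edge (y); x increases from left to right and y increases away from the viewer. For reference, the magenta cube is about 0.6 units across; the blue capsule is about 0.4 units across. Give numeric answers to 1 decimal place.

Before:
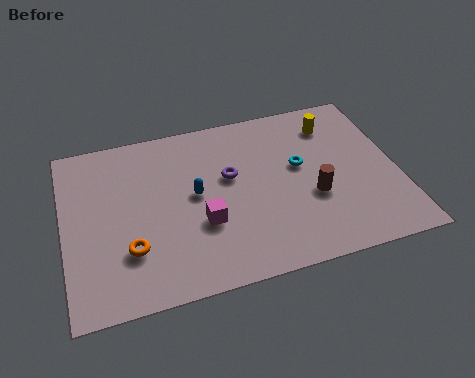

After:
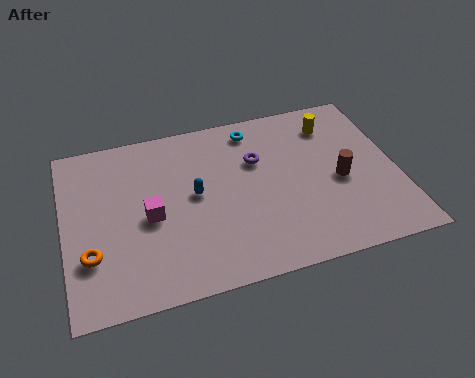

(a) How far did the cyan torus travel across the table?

3.1

From (9.8, 5.3) to (8.1, 7.9), the cyan torus covered √(1.7² + 2.6²) ≈ 3.1 units.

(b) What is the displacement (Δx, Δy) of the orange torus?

(-1.6, 0.1)

The orange torus was at about (2.6, 2.7) and moved to about (1.0, 2.8).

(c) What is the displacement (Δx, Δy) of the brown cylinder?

(1.2, 0.6)

The brown cylinder was at about (10.2, 3.5) and moved to about (11.4, 4.1).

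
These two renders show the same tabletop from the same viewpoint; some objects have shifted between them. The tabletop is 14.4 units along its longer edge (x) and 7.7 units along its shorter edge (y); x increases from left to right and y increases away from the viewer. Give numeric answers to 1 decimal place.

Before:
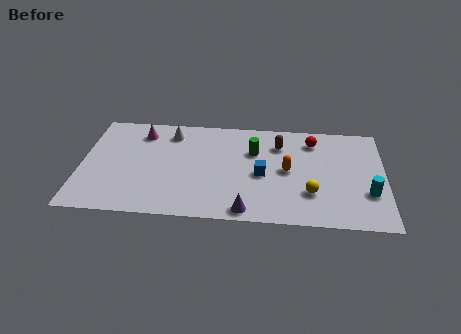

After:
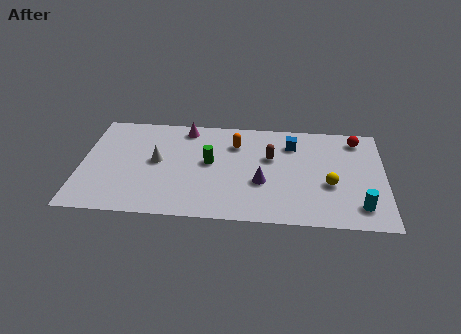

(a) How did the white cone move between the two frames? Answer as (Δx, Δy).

(-0.6, -2.2)

The white cone started near (4.2, 6.3) and ended near (3.6, 4.1).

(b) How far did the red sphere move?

2.1

From (11.0, 6.2) to (13.1, 6.5), the red sphere covered √(2.1² + 0.3²) ≈ 2.1 units.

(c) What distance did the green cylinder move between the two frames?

2.3

The green cylinder moved from about (8.2, 5.2) to (6.1, 4.2), a distance of √(2.1² + 1.0²) ≈ 2.3.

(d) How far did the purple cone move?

2.2

From (7.9, 0.8) to (8.6, 2.9), the purple cone covered √(0.7² + 2.1²) ≈ 2.2 units.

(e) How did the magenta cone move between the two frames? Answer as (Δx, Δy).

(2.1, 0.5)

The magenta cone was at about (2.8, 6.2) and moved to about (4.9, 6.7).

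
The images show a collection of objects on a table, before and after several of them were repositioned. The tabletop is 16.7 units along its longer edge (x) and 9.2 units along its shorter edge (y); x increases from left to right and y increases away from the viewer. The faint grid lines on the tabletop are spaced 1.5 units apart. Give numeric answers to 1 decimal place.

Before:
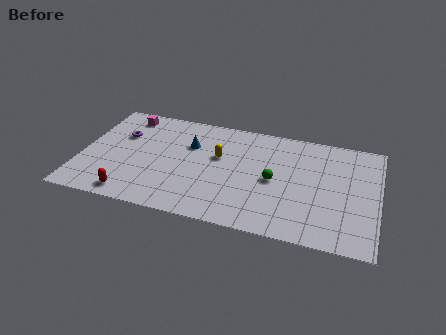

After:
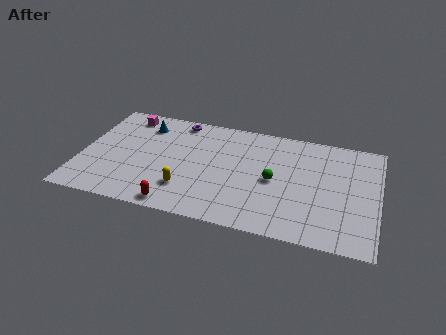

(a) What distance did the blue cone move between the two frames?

2.9

The blue cone moved from about (6.0, 6.2) to (3.3, 7.3), a distance of √(2.7² + 1.1²) ≈ 2.9.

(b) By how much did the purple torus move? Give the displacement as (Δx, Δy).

(3.1, 2.1)

From the two frames, the purple torus sits at roughly (2.1, 6.1) before and (5.2, 8.2) after.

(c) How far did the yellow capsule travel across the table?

3.6

From (7.7, 5.6) to (6.1, 2.4), the yellow capsule covered √(1.6² + 3.2²) ≈ 3.6 units.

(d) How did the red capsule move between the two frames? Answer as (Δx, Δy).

(2.6, -0.2)

From the two frames, the red capsule sits at roughly (3.1, 1.1) before and (5.7, 0.9) after.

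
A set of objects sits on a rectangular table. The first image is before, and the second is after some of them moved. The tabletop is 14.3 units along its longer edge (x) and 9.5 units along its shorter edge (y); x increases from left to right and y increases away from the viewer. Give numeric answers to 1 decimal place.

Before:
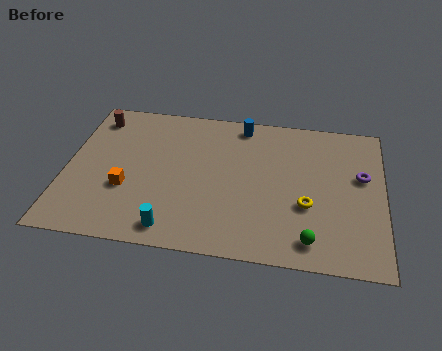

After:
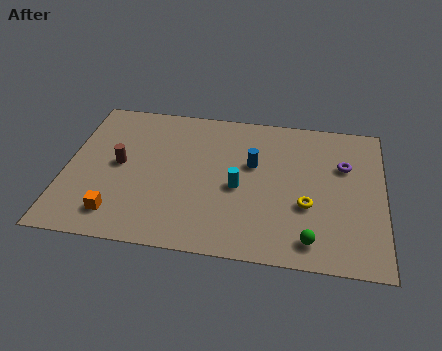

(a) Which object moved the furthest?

the cyan cylinder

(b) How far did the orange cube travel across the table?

1.7

From (2.8, 3.4) to (2.5, 1.7), the orange cube covered √(0.3² + 1.7²) ≈ 1.7 units.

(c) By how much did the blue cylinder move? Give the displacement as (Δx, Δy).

(0.6, -2.6)

The blue cylinder started near (7.8, 8.4) and ended near (8.4, 5.8).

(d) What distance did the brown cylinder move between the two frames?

3.3

From (1.1, 7.9) to (2.4, 4.9), the brown cylinder covered √(1.3² + 3.0²) ≈ 3.3 units.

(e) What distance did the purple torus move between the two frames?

1.0

The purple torus was near (13.3, 5.7) before and (12.5, 6.3) after, so it travelled √(0.8² + 0.6²) ≈ 1.0 units.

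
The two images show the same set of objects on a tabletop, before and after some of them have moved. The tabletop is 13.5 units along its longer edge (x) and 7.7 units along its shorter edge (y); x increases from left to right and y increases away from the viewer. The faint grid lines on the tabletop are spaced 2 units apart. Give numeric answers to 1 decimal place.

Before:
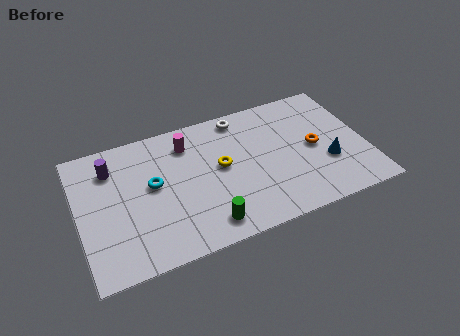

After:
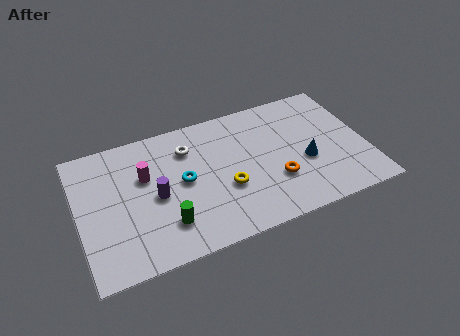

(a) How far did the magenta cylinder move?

2.4

The magenta cylinder was near (5.3, 6.1) before and (3.2, 4.9) after, so it travelled √(2.1² + 1.2²) ≈ 2.4 units.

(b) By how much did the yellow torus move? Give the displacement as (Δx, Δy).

(0.1, -1.3)

From the two frames, the yellow torus sits at roughly (6.7, 4.2) before and (6.8, 2.9) after.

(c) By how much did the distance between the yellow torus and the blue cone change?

-1.3

Before: roughly 5.1 units apart; after: 3.8. That's 1.3 units closer together.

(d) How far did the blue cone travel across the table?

1.1

The blue cone was near (11.6, 2.7) before and (10.6, 3.1) after, so it travelled √(1.0² + 0.4²) ≈ 1.1 units.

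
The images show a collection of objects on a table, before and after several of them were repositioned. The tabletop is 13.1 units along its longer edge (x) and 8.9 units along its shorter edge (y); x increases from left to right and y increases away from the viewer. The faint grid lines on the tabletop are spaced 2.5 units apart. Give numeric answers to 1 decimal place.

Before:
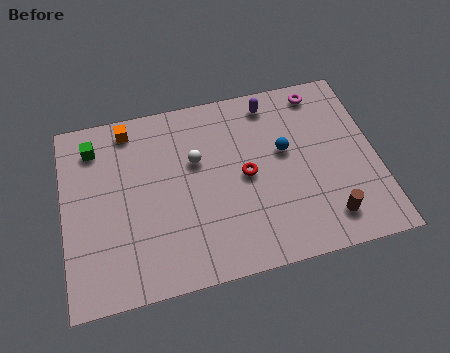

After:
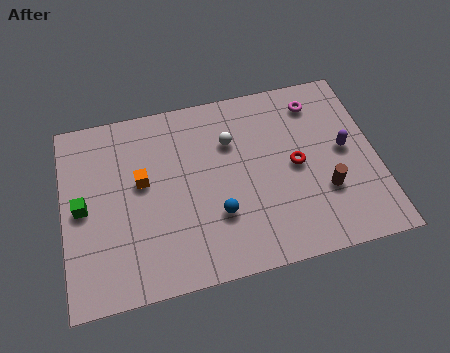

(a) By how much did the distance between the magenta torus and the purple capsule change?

+0.7

Before: roughly 2.1 units apart; after: 2.8. That's 0.7 units further apart.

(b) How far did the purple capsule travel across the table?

4.2

The purple capsule was near (8.9, 7.7) before and (11.8, 4.7) after, so it travelled √(2.9² + 3.0²) ≈ 4.2 units.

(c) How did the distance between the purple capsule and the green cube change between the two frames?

+3.5

The distance was about 7.5 in the first image and 11.0 in the second, so they moved 3.5 units further apart.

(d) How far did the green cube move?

2.9

From (1.4, 7.2) to (0.8, 4.4), the green cube covered √(0.6² + 2.8²) ≈ 2.9 units.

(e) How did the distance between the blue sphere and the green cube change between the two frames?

-2.4

They were about 8.1 units apart before and 5.7 after — 2.4 units closer together.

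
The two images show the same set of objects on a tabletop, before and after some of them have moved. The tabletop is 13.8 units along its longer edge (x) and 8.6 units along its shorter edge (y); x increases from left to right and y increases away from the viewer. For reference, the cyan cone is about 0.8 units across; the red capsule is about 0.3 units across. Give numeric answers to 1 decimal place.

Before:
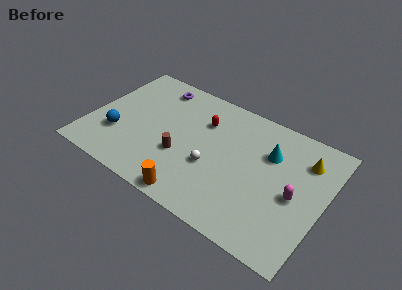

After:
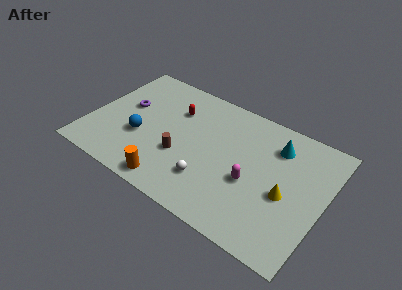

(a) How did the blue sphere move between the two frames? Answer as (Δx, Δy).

(1.3, 0.5)

The blue sphere started near (1.8, 2.7) and ended near (3.1, 3.2).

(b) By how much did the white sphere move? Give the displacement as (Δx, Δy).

(0.0, -1.0)

The white sphere was at about (7.4, 3.3) and moved to about (7.4, 2.3).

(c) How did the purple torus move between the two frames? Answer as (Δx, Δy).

(-1.4, -2.3)

The purple torus was at about (3.3, 7.3) and moved to about (1.9, 5.0).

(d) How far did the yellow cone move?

2.9

The yellow cone moved from about (12.4, 6.5) to (11.7, 3.7), a distance of √(0.7² + 2.8²) ≈ 2.9.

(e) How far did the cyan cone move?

0.8

The cyan cone moved from about (10.4, 5.9) to (10.7, 6.6), a distance of √(0.3² + 0.7²) ≈ 0.8.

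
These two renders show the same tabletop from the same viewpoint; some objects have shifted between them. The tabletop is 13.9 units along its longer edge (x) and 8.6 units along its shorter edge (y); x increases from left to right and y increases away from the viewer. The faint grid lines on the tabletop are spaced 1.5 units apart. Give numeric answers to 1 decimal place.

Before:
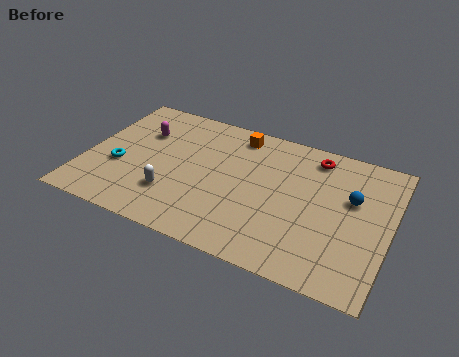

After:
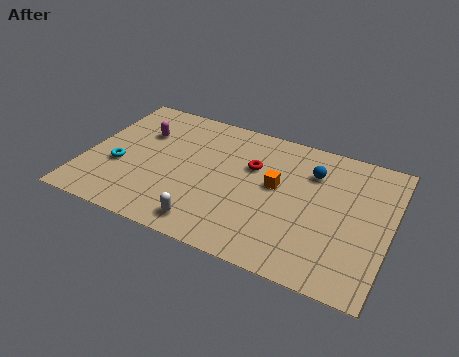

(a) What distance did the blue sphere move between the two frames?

2.1

The blue sphere moved from about (12.1, 5.3) to (10.2, 6.3), a distance of √(1.9² + 1.0²) ≈ 2.1.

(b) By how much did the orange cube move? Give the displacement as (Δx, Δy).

(2.1, -2.6)

The orange cube started near (6.6, 7.4) and ended near (8.7, 4.8).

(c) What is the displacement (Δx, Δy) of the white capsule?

(1.8, -1.2)

The white capsule started near (4.2, 2.4) and ended near (6.0, 1.2).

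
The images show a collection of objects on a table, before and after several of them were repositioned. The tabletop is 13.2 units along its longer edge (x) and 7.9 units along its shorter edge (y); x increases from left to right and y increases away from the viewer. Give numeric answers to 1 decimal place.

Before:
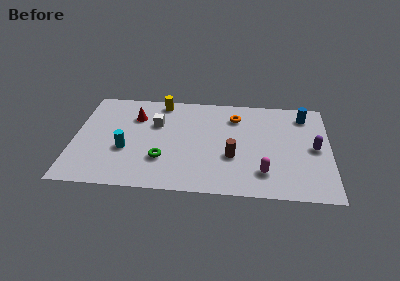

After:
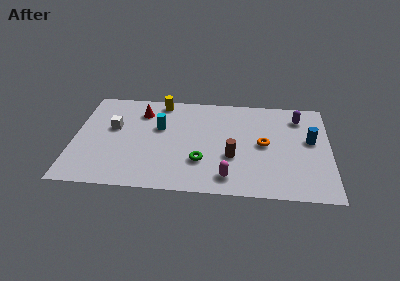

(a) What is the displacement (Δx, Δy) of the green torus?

(2.0, 0.0)

The green torus was at about (4.6, 2.4) and moved to about (6.6, 2.4).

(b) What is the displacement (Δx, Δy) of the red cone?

(0.3, 0.4)

The red cone was at about (3.1, 5.7) and moved to about (3.4, 6.1).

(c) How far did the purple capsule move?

2.5

The purple capsule was near (12.4, 3.9) before and (11.6, 6.3) after, so it travelled √(0.8² + 2.4²) ≈ 2.5 units.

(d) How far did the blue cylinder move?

2.0

The blue cylinder moved from about (11.9, 6.5) to (12.2, 4.5), a distance of √(0.3² + 2.0²) ≈ 2.0.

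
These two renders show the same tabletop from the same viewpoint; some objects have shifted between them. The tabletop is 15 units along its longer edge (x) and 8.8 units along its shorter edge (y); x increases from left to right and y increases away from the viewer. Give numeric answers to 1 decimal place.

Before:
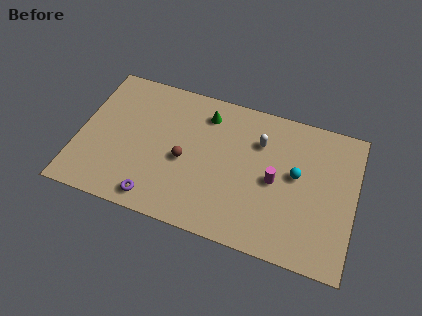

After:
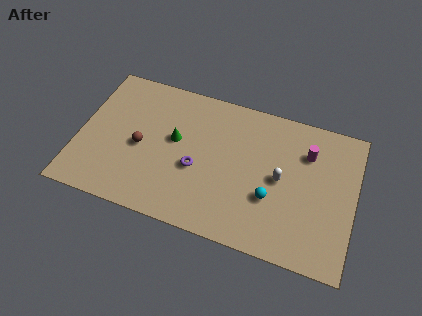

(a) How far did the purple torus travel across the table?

3.2

The purple torus moved from about (4.5, 1.1) to (6.5, 3.6), a distance of √(2.0² + 2.5²) ≈ 3.2.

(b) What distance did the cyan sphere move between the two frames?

2.2

The cyan sphere was near (11.8, 4.9) before and (10.6, 3.1) after, so it travelled √(1.2² + 1.8²) ≈ 2.2 units.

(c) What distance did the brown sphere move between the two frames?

2.4

The brown sphere was near (5.8, 3.9) before and (3.4, 4.0) after, so it travelled √(2.4² + 0.1²) ≈ 2.4 units.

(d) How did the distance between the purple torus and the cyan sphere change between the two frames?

-4.1

The distance was about 8.2 in the first image and 4.1 in the second, so they moved 4.1 units closer together.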